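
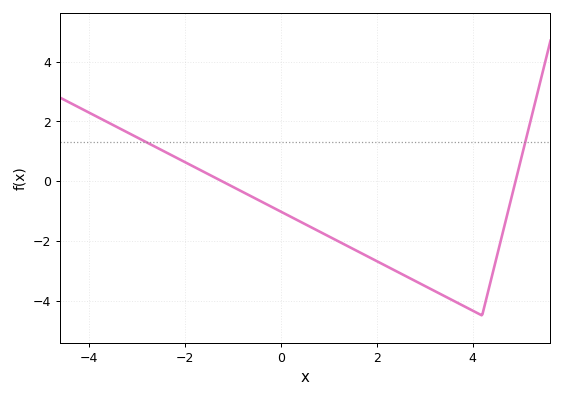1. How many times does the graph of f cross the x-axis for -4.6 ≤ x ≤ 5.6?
2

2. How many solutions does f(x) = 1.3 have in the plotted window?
2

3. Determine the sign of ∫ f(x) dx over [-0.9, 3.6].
negative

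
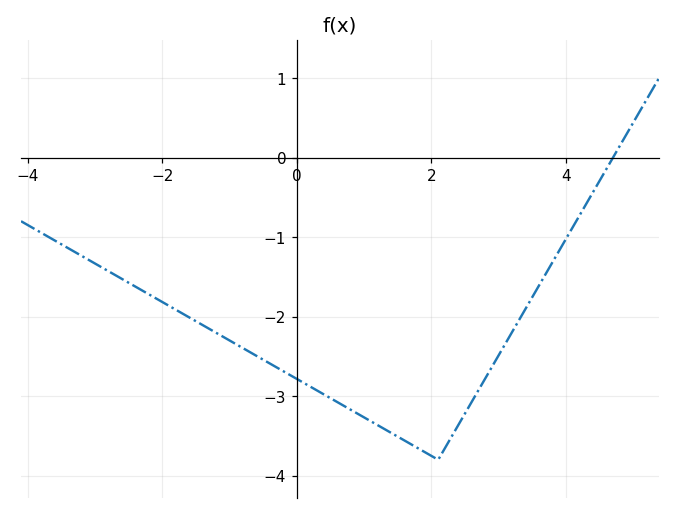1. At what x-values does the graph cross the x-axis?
4.6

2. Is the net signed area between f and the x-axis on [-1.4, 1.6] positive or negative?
negative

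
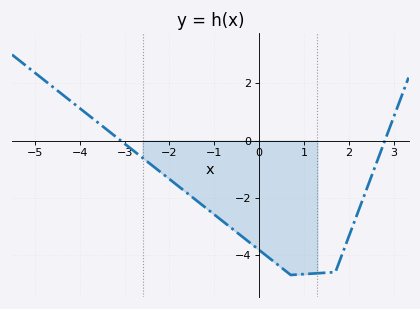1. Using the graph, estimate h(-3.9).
1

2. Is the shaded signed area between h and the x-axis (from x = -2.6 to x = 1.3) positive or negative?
negative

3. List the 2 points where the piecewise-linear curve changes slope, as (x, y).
(0.7, -4.7); (1.7, -4.6)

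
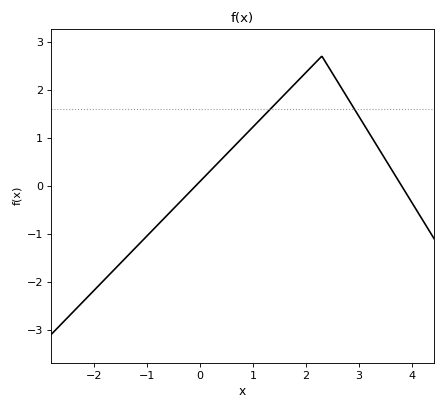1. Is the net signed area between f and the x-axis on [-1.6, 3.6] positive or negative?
positive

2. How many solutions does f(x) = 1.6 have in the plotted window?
2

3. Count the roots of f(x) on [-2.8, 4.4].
2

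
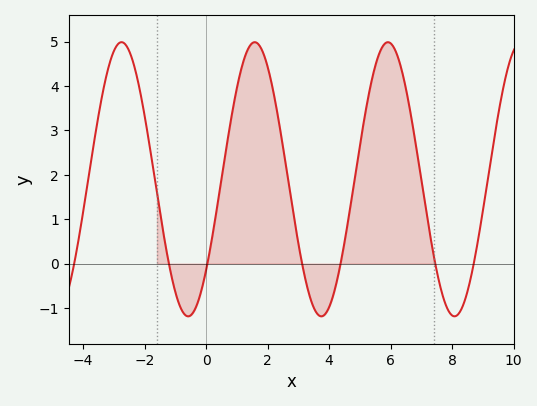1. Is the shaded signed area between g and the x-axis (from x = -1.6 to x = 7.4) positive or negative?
positive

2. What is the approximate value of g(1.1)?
4.27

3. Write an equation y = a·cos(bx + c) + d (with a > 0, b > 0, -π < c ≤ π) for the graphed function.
y = 3.09cos(1.45x - 2.29) + 1.9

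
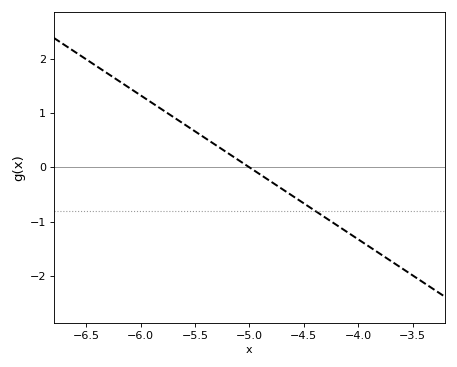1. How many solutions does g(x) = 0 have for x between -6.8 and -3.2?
1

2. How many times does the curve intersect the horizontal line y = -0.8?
1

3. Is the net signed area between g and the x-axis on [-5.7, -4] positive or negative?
negative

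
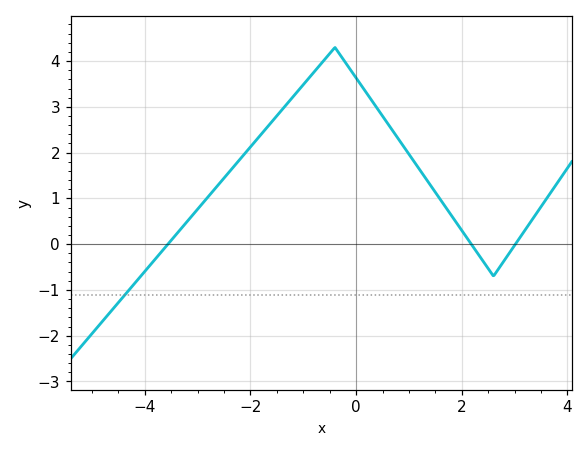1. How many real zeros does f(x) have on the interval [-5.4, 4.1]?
3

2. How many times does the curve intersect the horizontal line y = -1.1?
1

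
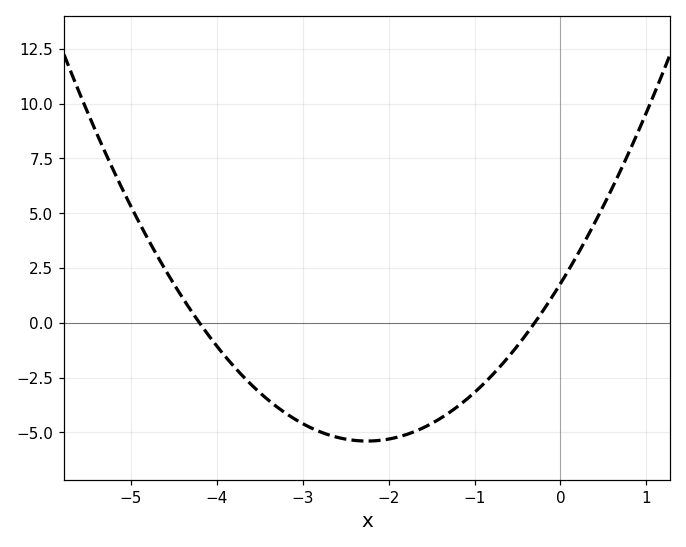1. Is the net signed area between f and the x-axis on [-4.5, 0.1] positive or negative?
negative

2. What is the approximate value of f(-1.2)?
-3.83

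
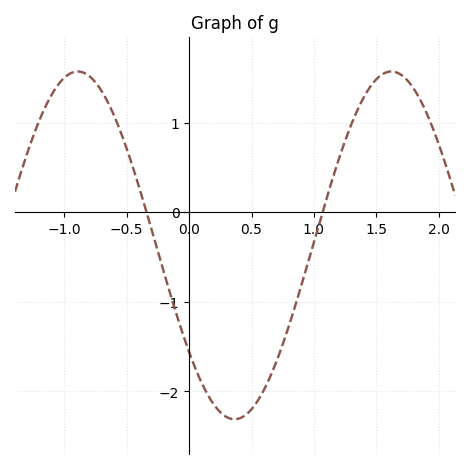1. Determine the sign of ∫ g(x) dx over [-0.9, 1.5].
negative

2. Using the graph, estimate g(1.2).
0.6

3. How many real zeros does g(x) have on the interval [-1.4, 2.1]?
2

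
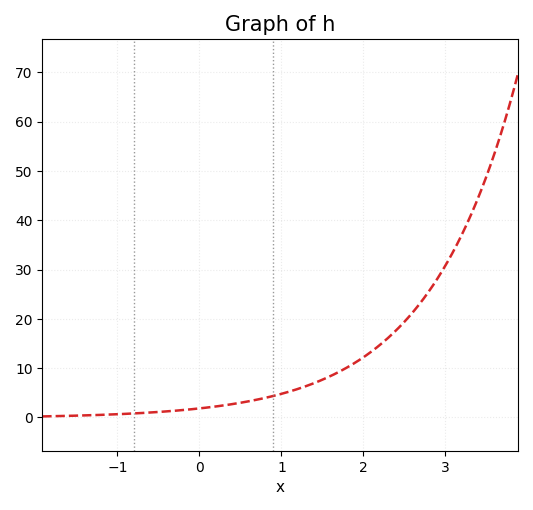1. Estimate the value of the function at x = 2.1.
13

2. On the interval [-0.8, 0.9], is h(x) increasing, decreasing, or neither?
increasing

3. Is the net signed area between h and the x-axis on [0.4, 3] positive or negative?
positive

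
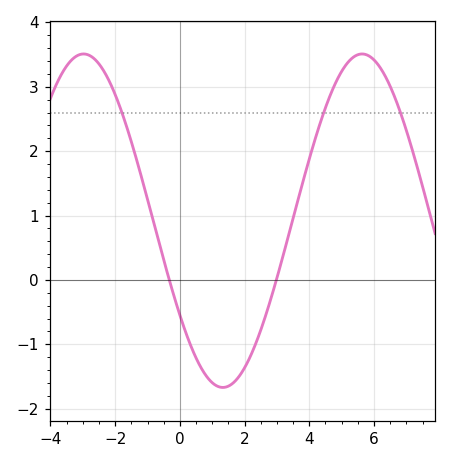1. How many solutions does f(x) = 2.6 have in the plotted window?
3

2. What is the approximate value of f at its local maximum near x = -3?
3.51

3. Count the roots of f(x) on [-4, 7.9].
2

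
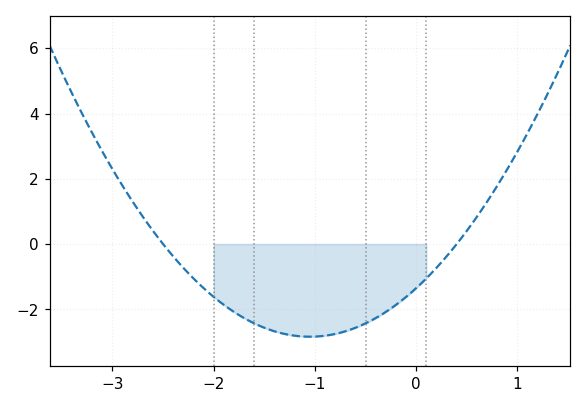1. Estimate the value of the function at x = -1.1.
-2.84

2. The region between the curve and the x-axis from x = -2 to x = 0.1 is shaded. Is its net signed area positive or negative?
negative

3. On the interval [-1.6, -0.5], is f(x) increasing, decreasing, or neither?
neither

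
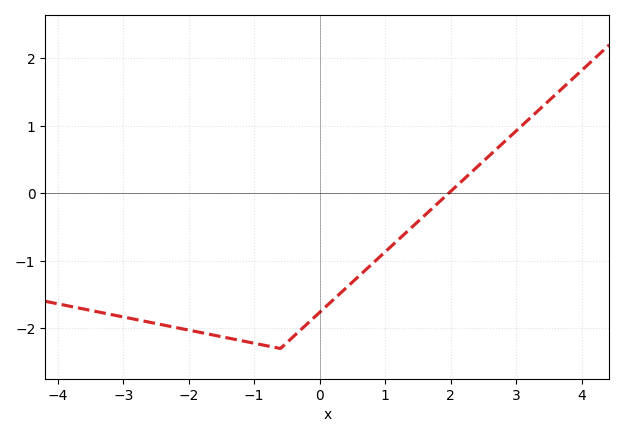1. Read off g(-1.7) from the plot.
-2.1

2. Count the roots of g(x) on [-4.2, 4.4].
1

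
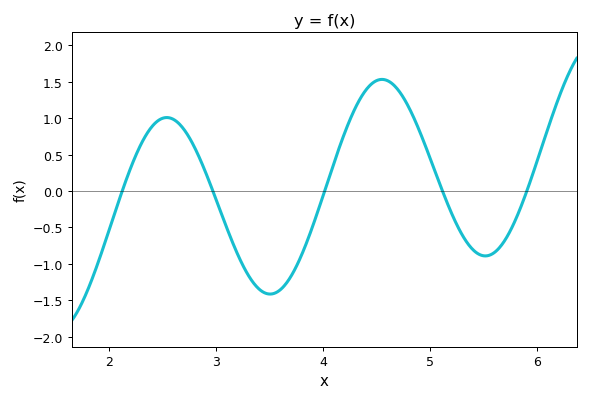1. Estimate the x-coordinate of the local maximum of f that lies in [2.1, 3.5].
2.5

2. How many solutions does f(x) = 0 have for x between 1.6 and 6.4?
5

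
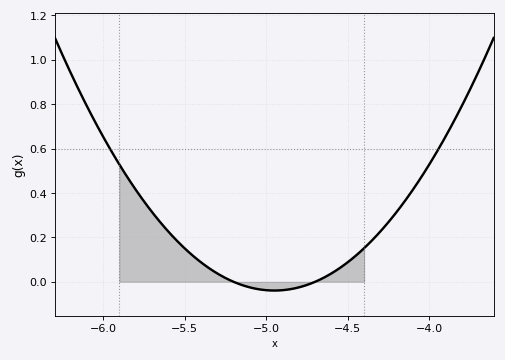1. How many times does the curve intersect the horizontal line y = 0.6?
2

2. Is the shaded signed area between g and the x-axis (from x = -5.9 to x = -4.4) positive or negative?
positive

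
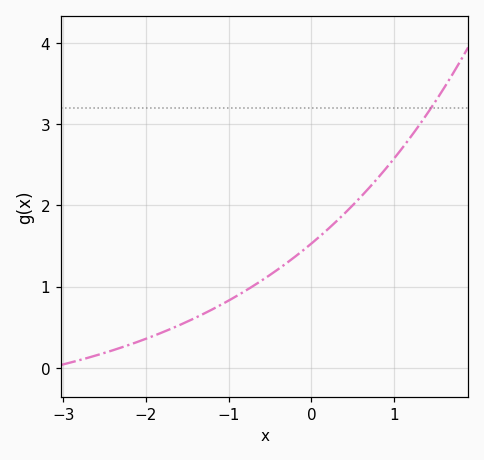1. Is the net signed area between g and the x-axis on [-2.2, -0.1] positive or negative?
positive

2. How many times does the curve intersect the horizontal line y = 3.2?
1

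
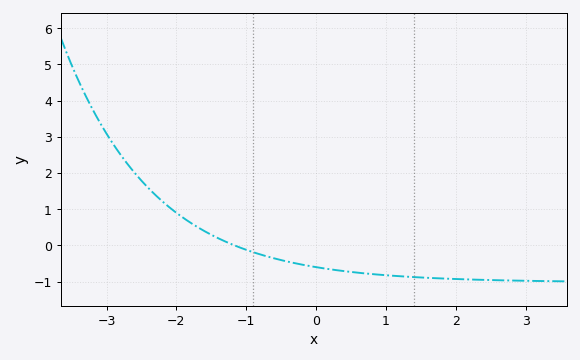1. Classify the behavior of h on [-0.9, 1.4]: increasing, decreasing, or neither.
decreasing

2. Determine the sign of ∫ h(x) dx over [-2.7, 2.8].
negative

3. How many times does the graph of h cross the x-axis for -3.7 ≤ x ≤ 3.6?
1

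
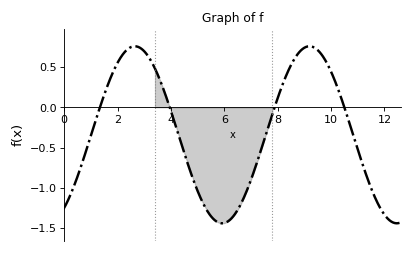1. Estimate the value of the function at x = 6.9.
-1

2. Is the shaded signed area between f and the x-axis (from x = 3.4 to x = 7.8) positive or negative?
negative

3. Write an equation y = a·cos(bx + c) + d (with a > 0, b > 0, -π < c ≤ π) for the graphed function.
y = 1.1cos(0.96x - 2.5) - 0.34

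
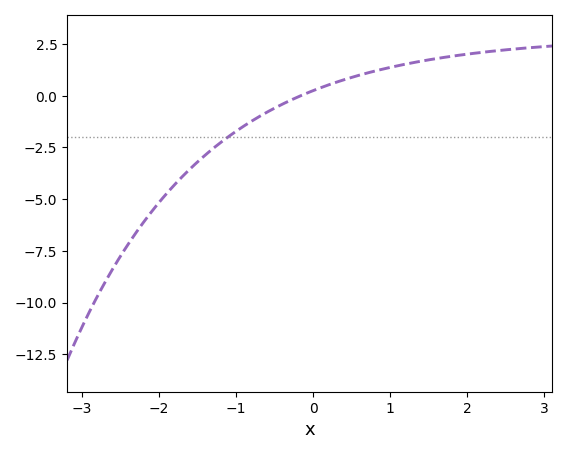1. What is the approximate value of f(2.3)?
2.2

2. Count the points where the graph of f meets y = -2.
1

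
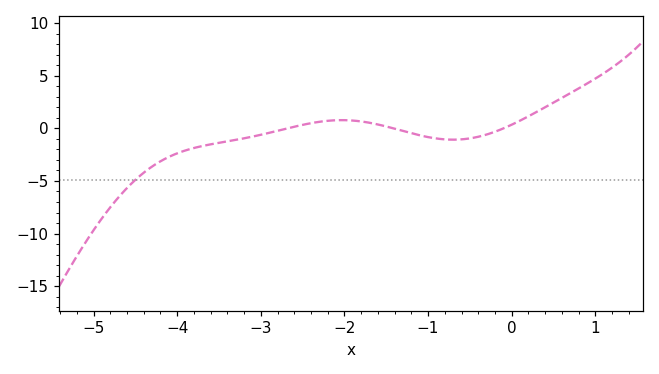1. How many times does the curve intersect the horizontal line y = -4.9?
1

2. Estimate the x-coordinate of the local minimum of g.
-0.7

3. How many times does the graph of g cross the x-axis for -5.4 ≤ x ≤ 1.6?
3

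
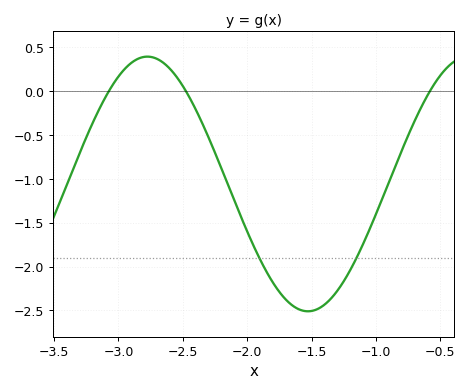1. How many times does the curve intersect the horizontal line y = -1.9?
2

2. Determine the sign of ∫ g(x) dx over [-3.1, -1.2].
negative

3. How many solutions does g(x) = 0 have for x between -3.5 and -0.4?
3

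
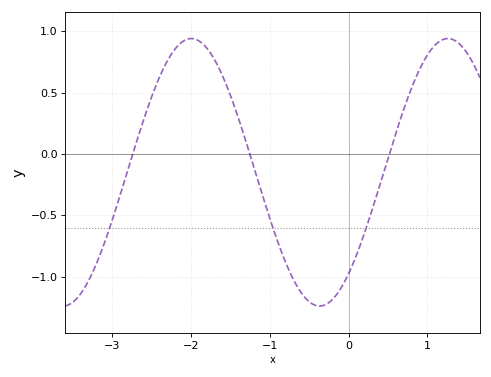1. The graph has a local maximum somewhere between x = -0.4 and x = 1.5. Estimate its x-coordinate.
1.26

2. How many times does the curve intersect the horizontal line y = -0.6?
3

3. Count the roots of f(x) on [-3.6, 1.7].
3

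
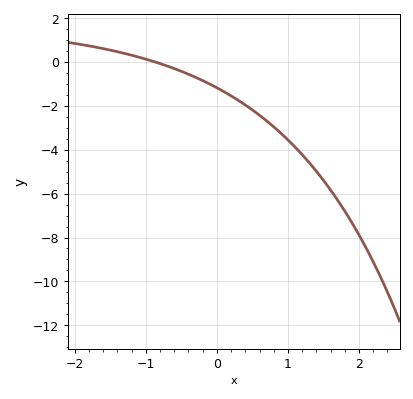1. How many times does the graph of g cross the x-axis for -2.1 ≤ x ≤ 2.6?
1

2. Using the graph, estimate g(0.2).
-1.6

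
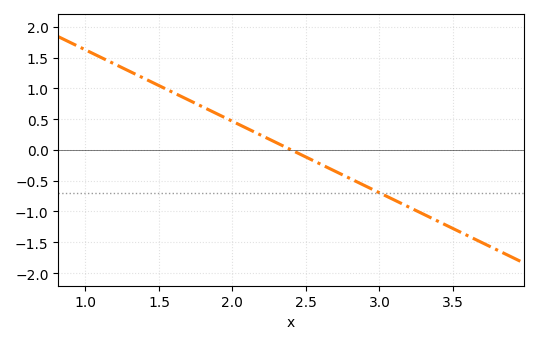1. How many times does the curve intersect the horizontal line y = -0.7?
1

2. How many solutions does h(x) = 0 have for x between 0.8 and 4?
1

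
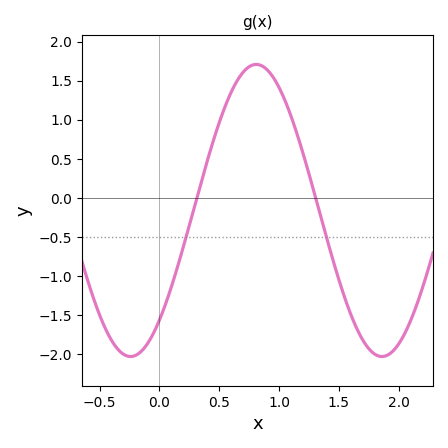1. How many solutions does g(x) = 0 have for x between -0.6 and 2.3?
2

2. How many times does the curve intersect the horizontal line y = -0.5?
2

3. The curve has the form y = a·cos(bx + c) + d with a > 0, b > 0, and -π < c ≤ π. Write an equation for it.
y = 1.87cos(3x - 2.4) - 0.16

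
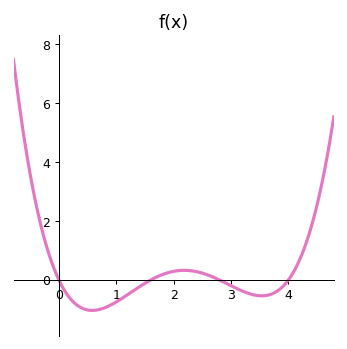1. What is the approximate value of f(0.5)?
-1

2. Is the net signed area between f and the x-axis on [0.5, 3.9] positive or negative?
negative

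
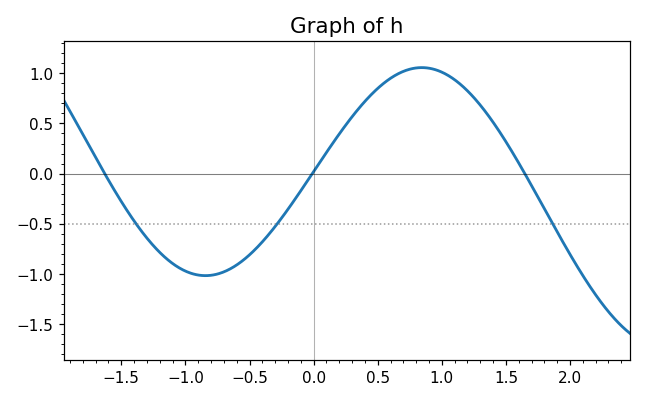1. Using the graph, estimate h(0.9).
1.05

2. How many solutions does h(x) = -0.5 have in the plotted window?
3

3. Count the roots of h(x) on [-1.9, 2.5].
3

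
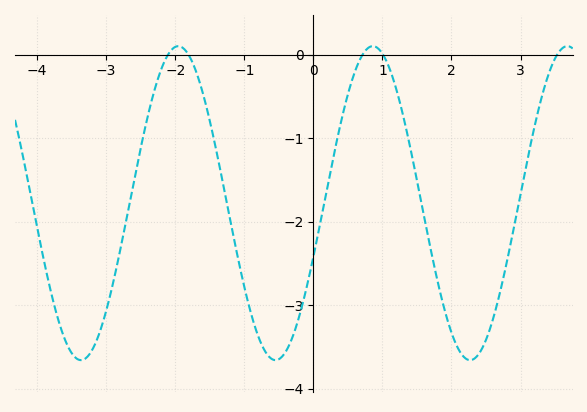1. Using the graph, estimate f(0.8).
0.1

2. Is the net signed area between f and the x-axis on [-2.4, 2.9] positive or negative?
negative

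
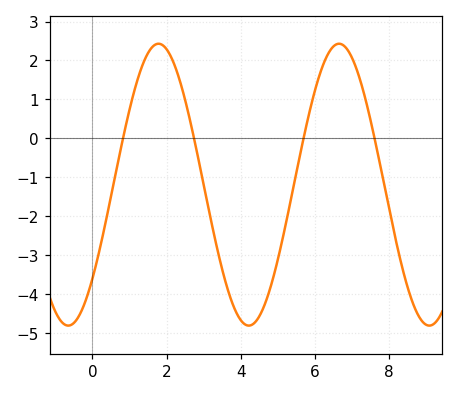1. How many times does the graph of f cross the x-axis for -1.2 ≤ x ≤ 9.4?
4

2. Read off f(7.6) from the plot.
0.054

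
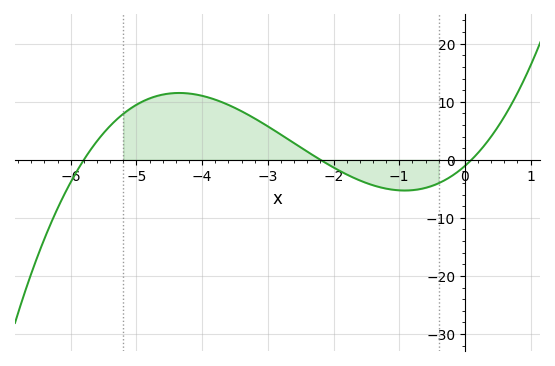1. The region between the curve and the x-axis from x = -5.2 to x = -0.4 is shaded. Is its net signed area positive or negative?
positive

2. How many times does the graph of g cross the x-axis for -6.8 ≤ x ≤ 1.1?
3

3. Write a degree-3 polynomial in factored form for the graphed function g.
y = 0.83(x + 5.8)(x + 2.2)(x - 0.1)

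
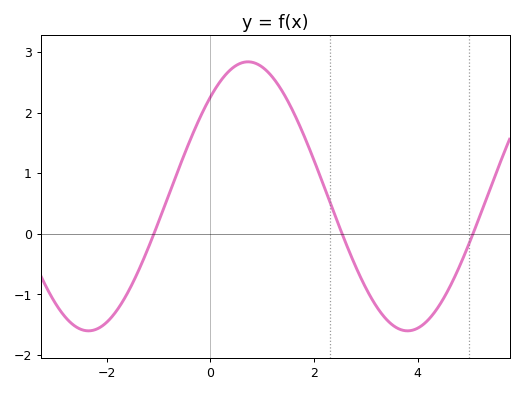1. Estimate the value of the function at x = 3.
-0.9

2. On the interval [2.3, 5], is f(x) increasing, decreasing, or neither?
neither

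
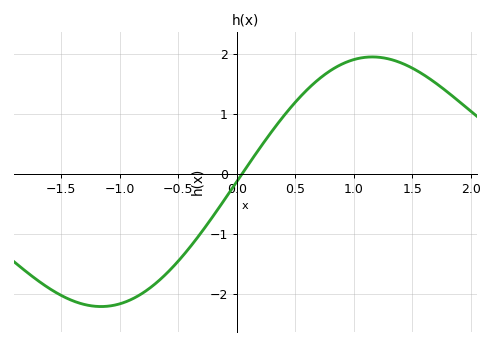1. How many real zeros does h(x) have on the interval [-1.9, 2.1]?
1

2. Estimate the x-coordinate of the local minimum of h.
-1.2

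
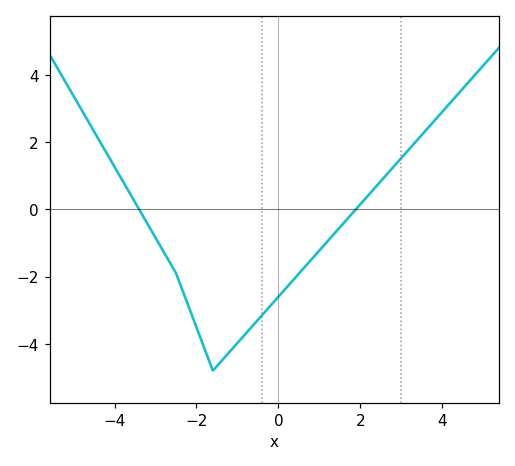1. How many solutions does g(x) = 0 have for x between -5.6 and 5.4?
2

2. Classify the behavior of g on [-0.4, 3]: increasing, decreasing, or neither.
increasing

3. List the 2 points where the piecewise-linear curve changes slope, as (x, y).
(-2.5, -1.9); (-1.6, -4.8)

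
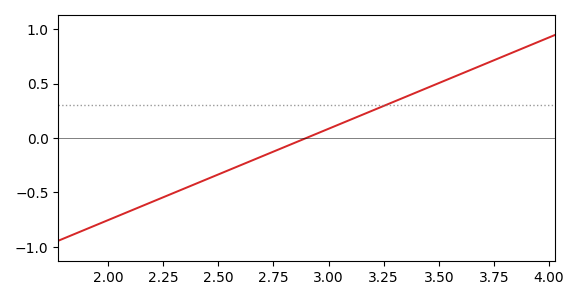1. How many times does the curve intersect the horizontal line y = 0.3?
1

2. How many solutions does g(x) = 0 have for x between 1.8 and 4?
1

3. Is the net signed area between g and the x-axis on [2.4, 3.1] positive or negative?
negative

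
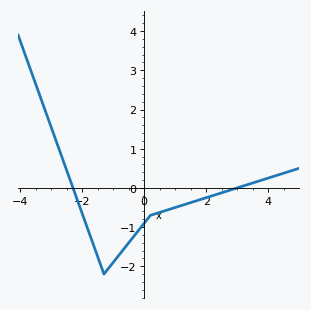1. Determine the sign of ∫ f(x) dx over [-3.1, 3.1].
negative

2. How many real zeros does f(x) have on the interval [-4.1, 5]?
2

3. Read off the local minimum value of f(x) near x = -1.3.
-2.2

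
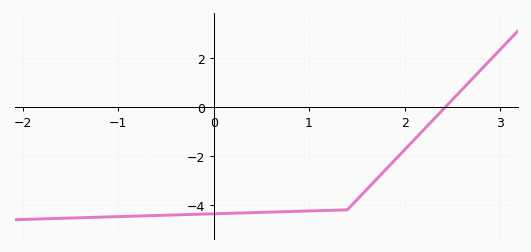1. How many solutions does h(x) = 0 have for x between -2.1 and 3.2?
1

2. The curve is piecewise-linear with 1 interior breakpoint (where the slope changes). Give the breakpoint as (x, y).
(1.4, -4.2)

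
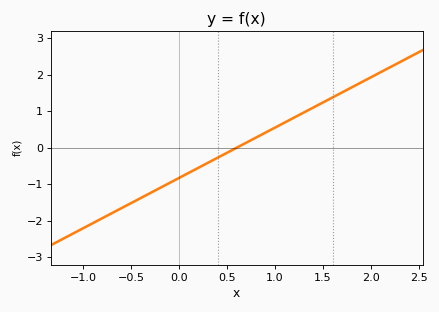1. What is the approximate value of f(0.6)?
0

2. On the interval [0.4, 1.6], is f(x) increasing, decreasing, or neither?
increasing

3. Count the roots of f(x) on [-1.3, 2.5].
1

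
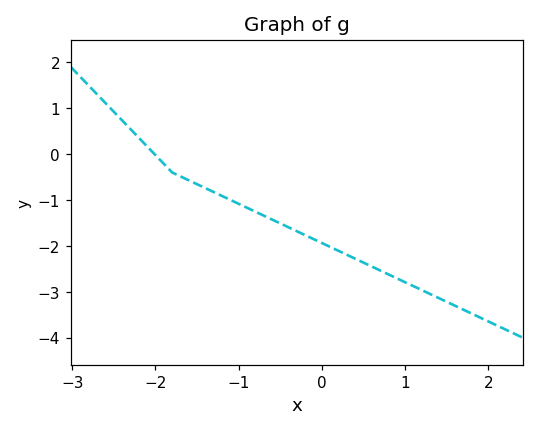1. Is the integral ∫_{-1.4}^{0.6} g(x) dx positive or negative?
negative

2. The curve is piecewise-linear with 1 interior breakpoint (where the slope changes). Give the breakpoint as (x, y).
(-1.8, -0.4)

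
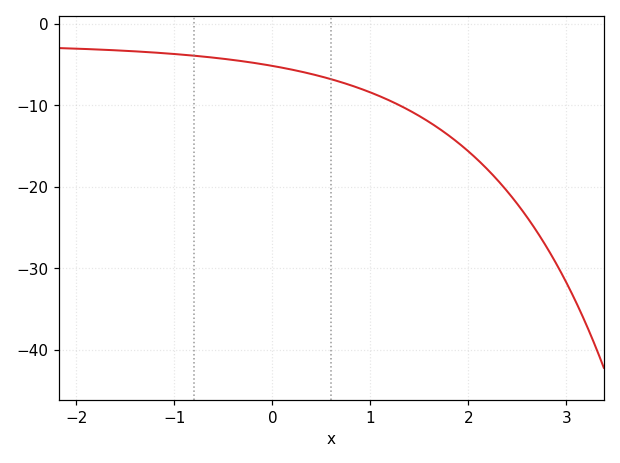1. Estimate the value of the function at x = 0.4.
-6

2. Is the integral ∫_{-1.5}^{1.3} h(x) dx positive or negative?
negative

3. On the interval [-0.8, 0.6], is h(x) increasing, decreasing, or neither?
decreasing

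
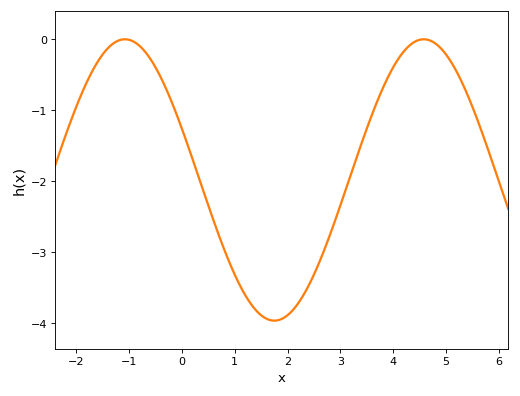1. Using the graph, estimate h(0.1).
-1.47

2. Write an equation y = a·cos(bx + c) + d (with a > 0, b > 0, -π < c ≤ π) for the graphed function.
y = 1.98cos(1.11x + 1.2) - 1.98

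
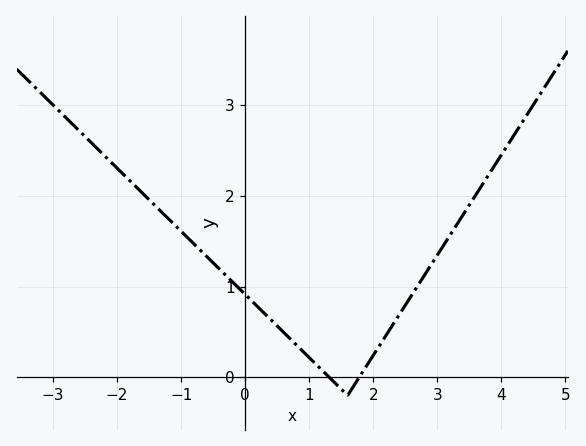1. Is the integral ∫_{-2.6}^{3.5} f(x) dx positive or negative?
positive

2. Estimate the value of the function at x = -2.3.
2.52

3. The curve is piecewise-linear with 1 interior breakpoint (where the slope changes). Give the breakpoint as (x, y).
(1.6, -0.2)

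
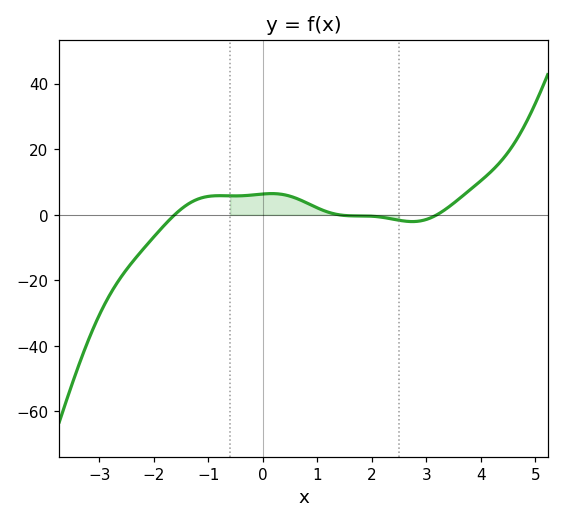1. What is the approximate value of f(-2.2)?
-10.5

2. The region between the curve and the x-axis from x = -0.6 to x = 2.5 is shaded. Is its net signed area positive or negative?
positive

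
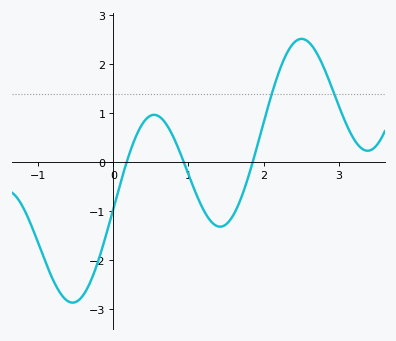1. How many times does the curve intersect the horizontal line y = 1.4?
2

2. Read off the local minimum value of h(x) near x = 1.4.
-1.31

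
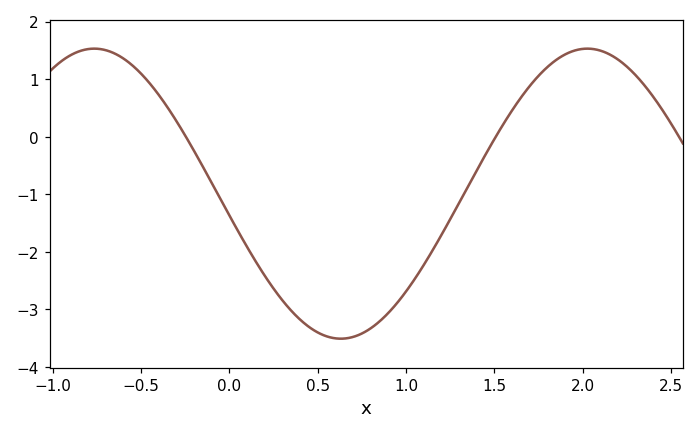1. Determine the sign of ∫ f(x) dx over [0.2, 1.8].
negative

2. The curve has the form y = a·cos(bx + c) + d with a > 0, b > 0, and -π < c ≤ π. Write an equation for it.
y = 2.52cos(2.25x + 1.72) - 0.99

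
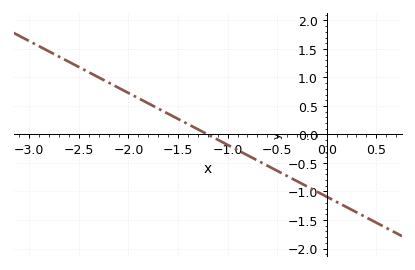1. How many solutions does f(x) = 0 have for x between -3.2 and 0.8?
1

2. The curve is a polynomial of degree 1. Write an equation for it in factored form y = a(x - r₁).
y = -0.91(x + 1.2)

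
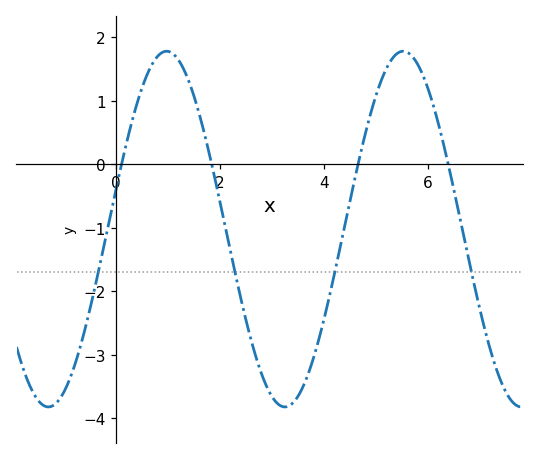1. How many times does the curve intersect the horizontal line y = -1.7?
4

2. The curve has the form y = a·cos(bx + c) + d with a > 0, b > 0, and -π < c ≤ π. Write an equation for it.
y = 2.8cos(1.4x - 1.3) - 1.02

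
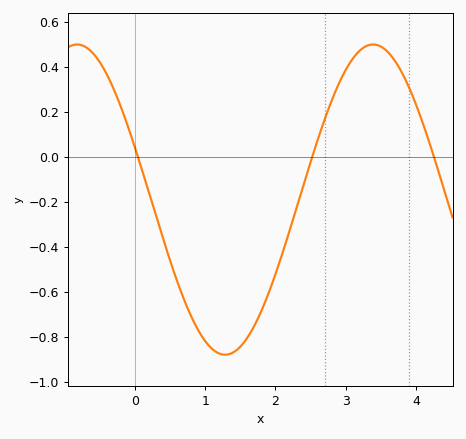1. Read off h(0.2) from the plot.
-0.16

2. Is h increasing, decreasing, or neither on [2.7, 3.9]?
neither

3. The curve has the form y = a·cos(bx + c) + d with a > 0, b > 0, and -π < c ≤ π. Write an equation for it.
y = 0.69cos(1.5x + 1.2) - 0.19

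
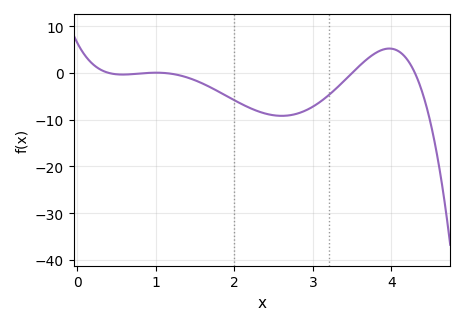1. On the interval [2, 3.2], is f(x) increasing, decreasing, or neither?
neither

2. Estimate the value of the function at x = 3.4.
-1.66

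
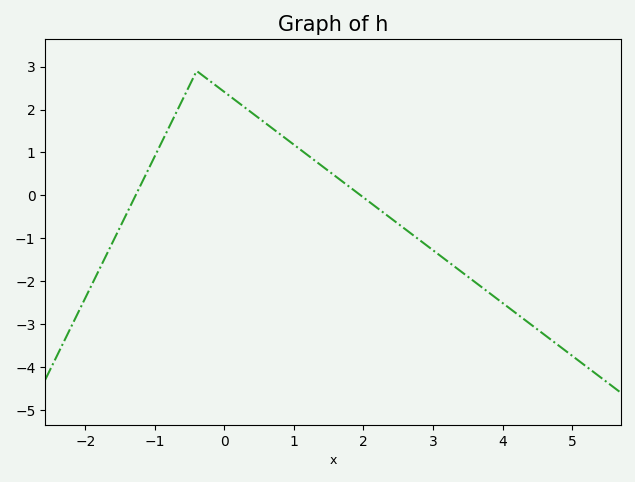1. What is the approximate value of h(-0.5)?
2.57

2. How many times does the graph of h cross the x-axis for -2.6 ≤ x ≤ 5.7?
2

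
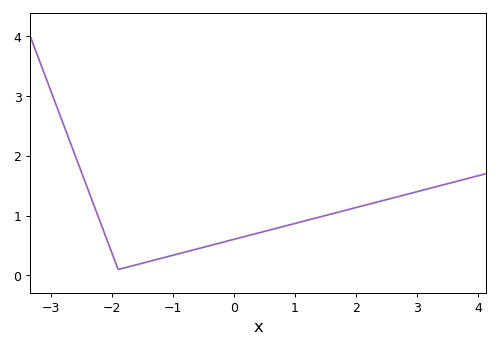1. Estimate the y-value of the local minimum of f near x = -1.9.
0.1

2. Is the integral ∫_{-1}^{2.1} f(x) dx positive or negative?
positive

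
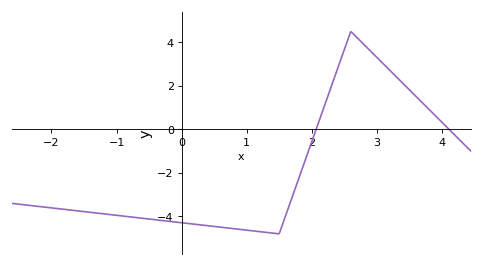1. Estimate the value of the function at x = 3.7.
1.22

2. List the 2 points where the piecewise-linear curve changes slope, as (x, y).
(1.5, -4.8); (2.6, 4.5)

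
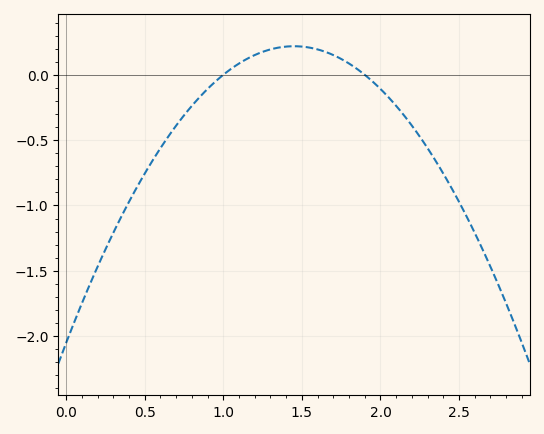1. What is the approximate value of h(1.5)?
0.216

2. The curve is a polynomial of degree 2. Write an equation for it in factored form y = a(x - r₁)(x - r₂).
y = -1.08(x - 1)(x - 1.9)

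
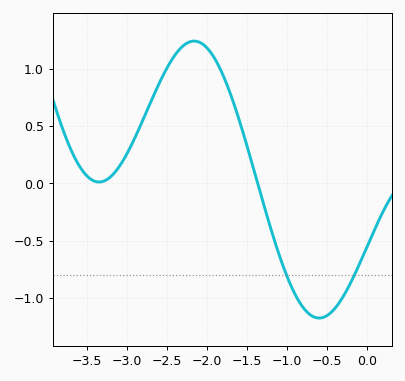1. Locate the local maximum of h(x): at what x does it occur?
-2.2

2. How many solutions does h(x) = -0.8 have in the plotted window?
2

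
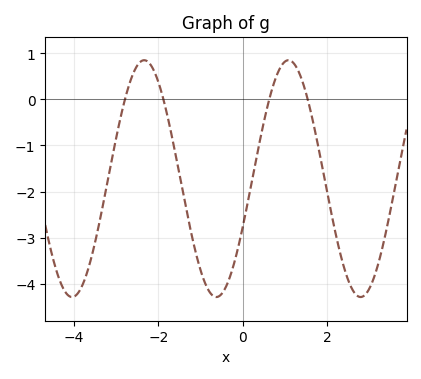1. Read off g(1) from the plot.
0.8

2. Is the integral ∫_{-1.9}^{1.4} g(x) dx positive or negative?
negative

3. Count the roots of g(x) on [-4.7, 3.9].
4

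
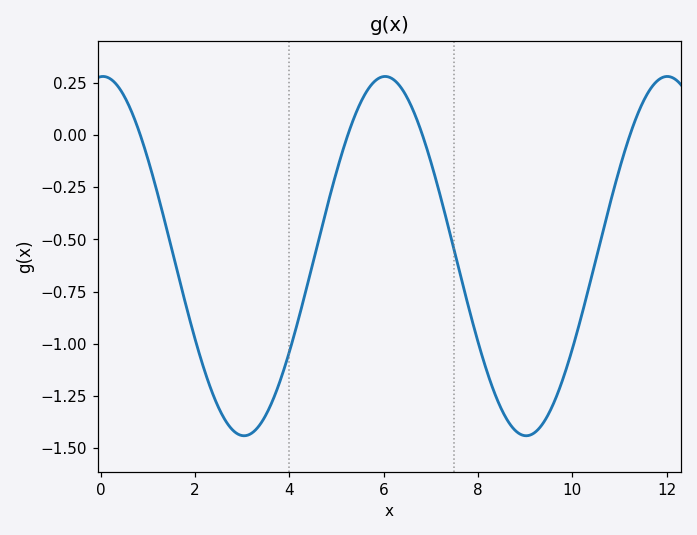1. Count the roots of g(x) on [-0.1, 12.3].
4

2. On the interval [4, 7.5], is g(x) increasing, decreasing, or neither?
neither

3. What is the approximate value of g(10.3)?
-0.776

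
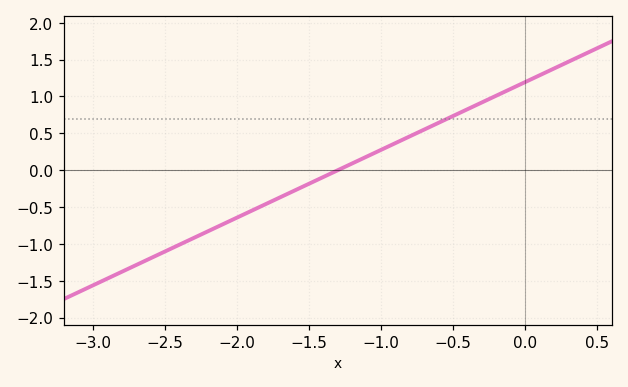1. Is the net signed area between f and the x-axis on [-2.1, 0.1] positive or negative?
positive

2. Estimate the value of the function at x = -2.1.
-0.736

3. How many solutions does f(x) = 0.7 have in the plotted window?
1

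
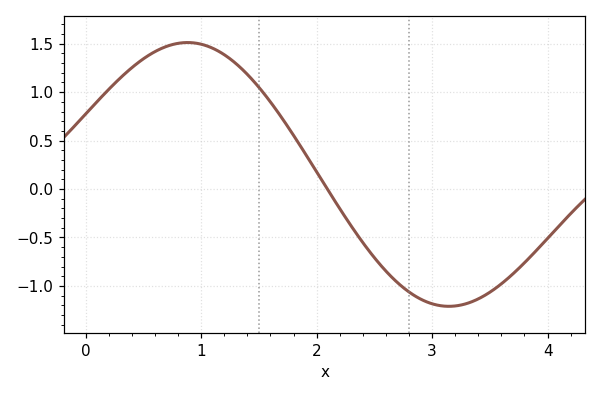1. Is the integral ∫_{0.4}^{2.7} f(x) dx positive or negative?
positive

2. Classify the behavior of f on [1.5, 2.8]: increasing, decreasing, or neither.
decreasing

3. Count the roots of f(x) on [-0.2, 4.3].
1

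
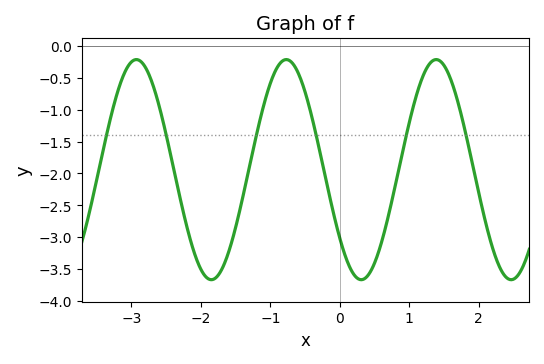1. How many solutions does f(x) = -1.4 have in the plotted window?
6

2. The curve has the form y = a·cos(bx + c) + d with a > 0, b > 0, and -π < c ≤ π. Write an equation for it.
y = 1.73cos(2.9x + 2.2) - 1.94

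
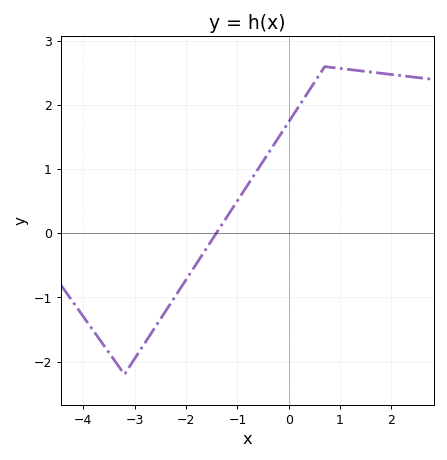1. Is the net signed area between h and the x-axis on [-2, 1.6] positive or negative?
positive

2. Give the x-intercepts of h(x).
-1.4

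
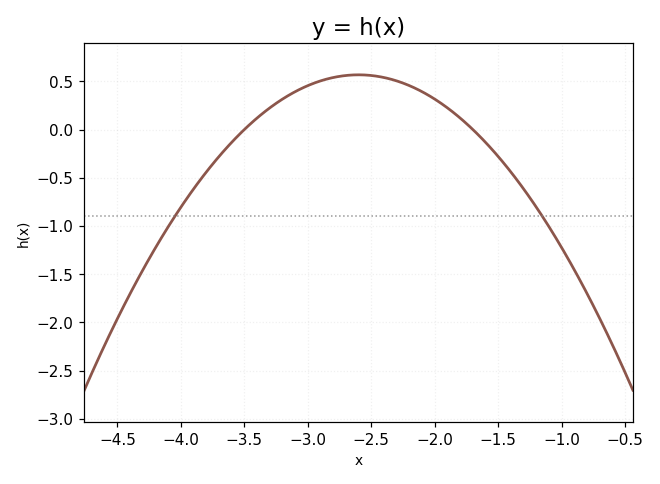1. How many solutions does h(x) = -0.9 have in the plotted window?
2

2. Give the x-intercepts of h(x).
-3.5, -1.7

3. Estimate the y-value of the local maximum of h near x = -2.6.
0.567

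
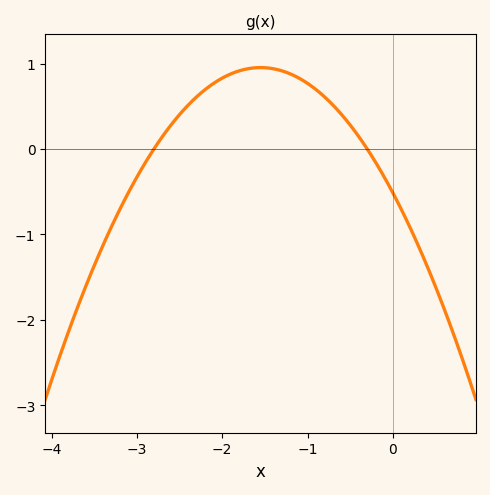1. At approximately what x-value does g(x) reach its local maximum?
-1.55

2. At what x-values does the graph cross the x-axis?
-2.8, -0.3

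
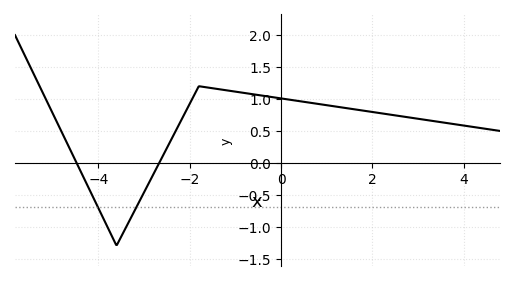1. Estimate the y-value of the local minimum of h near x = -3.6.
-1.3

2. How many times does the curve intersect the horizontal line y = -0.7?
2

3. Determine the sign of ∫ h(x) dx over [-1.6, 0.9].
positive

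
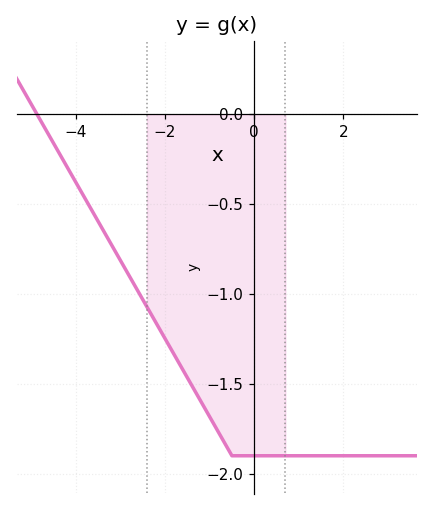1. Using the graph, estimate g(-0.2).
-1.9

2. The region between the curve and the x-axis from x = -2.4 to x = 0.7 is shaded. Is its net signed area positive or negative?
negative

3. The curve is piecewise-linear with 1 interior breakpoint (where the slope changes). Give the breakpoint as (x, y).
(-0.5, -1.9)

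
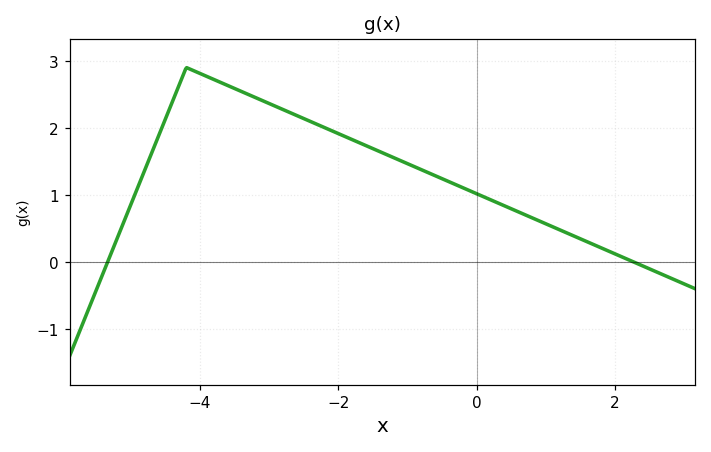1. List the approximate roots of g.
-5.4, 2.2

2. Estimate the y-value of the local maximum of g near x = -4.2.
2.9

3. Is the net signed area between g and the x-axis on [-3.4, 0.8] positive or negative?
positive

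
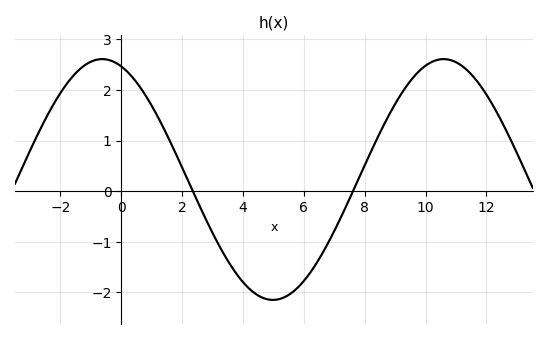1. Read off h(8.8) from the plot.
1.51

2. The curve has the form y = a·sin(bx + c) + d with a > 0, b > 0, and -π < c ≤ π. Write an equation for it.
y = 2.38sin(0.56x + 1.92) + 0.23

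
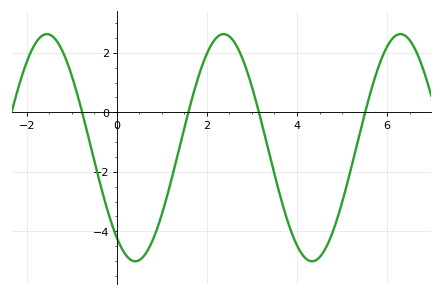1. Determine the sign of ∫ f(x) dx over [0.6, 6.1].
negative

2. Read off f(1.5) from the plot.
-0.6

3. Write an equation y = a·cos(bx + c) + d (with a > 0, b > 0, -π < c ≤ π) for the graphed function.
y = 3.82cos(1.6x + 2.5) - 1.19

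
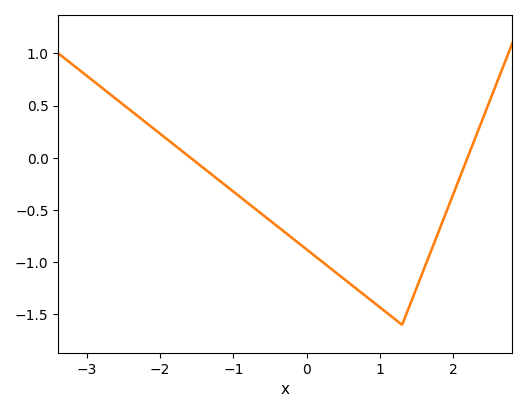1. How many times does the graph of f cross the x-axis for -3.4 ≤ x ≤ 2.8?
2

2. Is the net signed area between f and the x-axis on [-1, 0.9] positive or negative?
negative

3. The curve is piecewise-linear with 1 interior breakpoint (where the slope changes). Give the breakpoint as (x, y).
(1.3, -1.6)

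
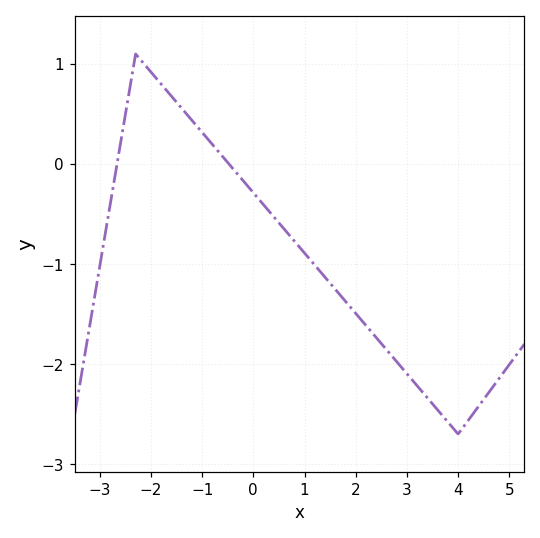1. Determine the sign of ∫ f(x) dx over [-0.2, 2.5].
negative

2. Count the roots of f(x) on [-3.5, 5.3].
2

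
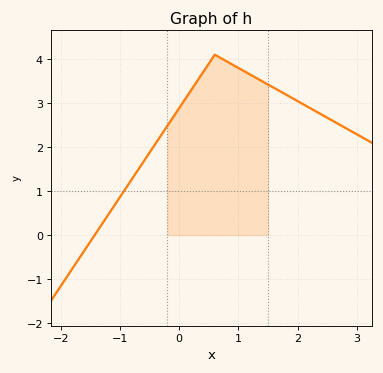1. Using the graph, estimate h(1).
3.8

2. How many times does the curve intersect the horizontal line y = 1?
1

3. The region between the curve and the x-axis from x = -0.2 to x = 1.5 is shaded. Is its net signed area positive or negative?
positive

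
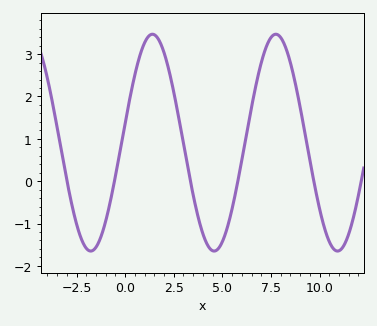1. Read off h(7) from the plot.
2.8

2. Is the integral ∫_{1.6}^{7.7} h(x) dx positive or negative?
positive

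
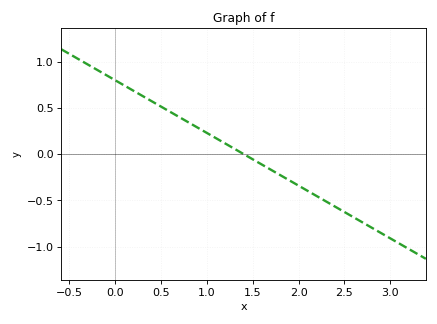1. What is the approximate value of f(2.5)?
-0.65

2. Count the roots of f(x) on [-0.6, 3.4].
1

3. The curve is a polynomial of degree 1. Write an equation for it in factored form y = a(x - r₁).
y = -0.57(x - 1.4)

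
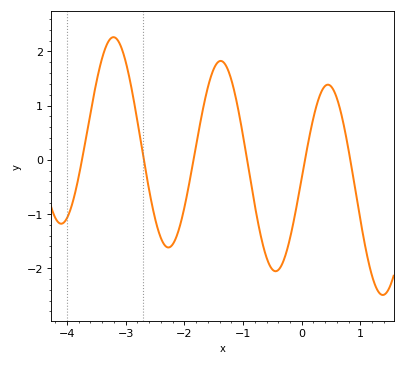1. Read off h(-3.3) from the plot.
2.2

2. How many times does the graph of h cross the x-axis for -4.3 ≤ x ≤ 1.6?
6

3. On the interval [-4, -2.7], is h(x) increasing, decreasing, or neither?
neither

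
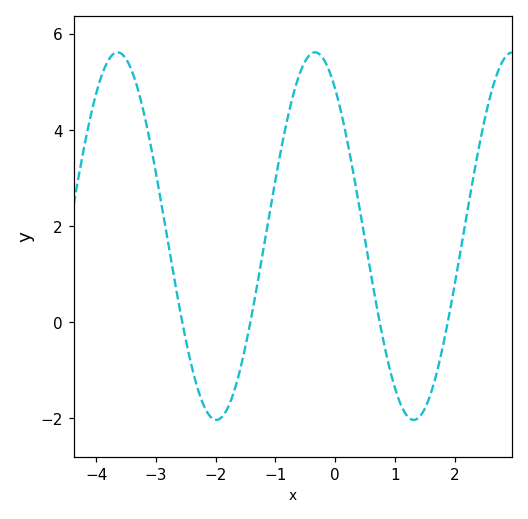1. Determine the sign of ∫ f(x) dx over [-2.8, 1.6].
positive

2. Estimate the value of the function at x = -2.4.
-1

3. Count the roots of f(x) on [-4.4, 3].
4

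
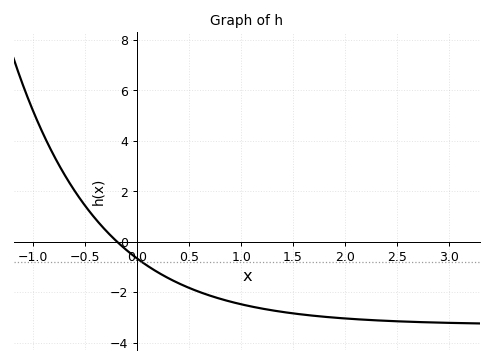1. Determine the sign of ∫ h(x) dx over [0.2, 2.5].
negative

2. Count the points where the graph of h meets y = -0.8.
1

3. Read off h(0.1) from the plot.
-1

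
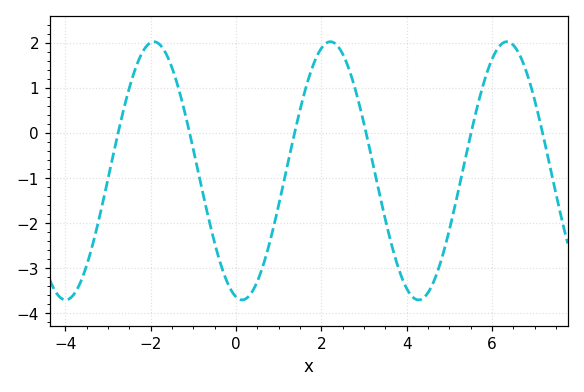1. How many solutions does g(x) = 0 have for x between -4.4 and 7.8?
6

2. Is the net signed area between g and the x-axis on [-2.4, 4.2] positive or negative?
negative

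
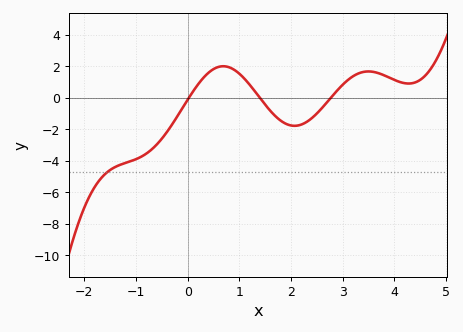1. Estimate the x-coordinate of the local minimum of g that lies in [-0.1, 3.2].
2.1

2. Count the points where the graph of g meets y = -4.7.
1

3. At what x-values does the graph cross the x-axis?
0, 1.4, 2.8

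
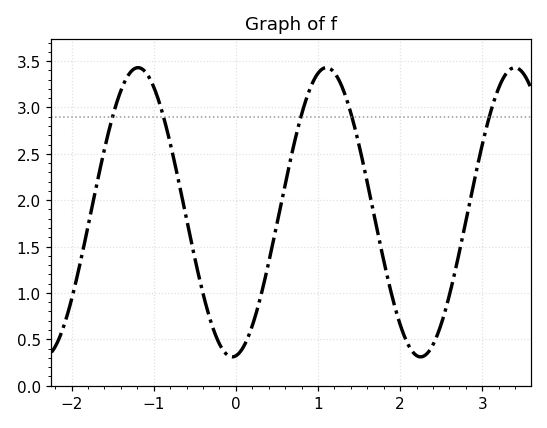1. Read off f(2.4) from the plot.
0.441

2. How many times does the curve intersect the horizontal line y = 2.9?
5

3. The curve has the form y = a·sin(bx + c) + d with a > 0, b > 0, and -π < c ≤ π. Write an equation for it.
y = 1.56sin(2.74x - 1.45) + 1.87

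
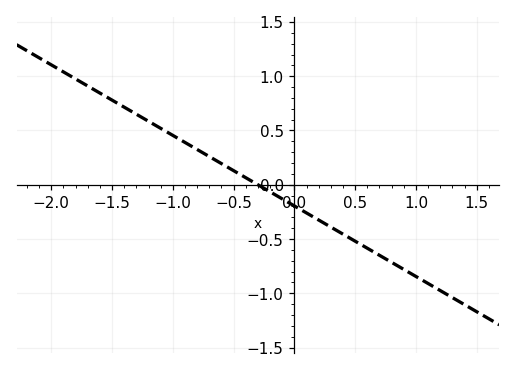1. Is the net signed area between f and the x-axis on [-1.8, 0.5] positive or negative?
positive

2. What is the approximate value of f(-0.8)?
0.3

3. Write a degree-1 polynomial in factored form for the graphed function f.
y = -0.65(x + 0.3)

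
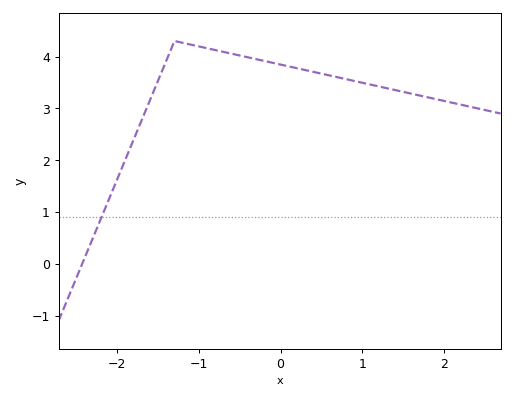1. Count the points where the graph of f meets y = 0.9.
1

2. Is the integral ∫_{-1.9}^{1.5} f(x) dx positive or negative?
positive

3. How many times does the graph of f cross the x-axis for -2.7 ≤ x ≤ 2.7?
1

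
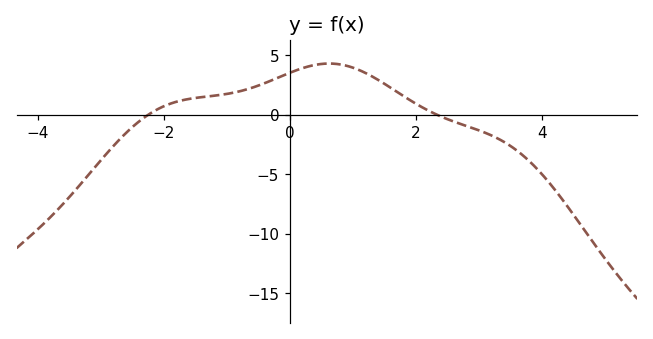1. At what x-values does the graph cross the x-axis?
-2.25, 2.33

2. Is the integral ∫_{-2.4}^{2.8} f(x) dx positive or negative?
positive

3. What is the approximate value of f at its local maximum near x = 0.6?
4.31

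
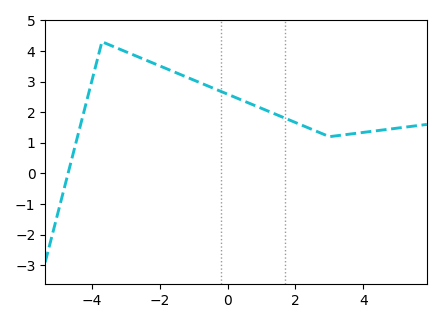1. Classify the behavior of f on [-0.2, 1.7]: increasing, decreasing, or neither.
decreasing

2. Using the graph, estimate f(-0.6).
2.9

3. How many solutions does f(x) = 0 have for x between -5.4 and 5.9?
1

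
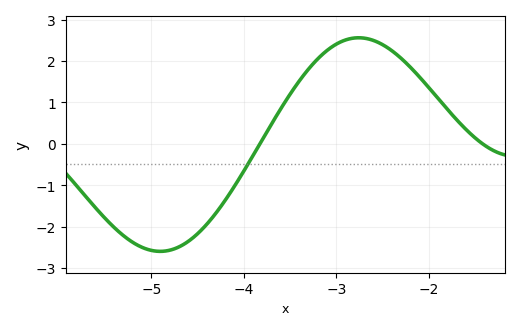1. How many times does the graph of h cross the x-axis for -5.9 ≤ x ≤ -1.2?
2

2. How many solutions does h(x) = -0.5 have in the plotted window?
1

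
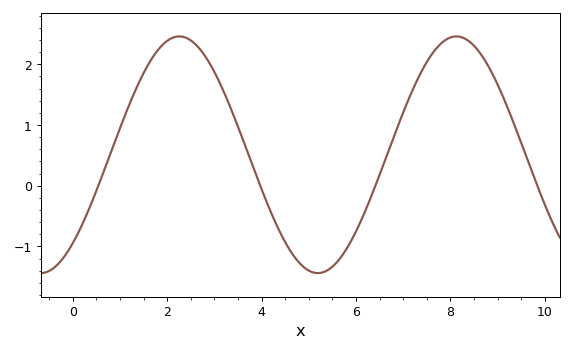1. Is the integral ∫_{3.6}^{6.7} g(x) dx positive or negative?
negative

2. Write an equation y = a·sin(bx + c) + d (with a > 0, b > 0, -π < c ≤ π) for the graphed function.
y = 1.95sin(1.1x - 0.84) + 0.51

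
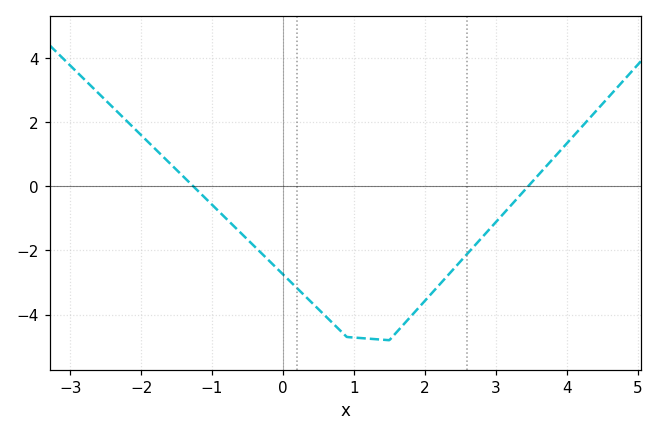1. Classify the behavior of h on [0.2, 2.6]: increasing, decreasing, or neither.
neither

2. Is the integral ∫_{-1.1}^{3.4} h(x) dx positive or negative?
negative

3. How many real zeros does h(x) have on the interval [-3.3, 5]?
2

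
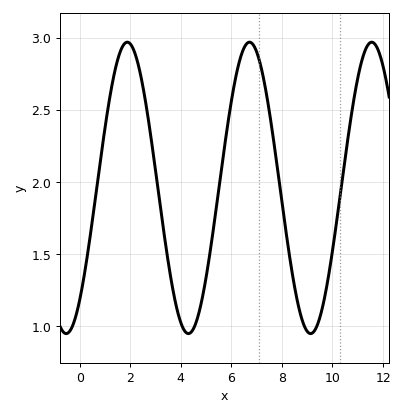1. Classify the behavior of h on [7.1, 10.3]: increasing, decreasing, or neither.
neither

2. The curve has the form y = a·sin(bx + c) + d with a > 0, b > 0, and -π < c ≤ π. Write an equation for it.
y = 1.01sin(1.3x - 0.88) + 1.96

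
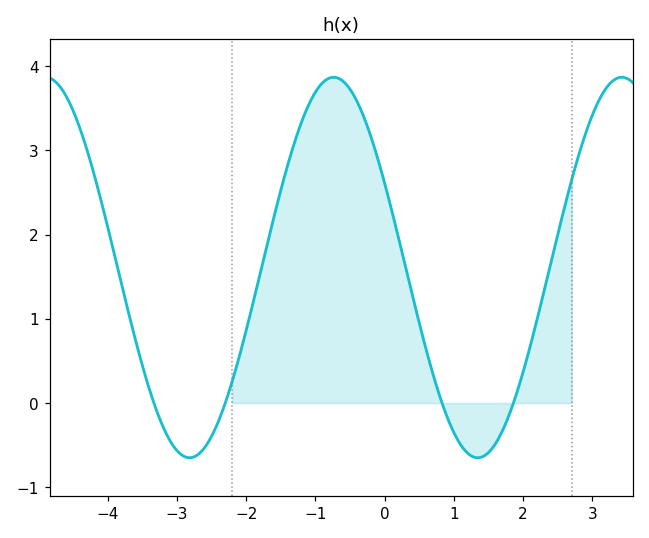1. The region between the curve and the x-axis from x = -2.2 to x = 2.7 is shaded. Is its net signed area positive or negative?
positive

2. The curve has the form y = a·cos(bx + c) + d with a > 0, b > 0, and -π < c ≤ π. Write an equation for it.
y = 2.26cos(1.51x + 1.11) + 1.61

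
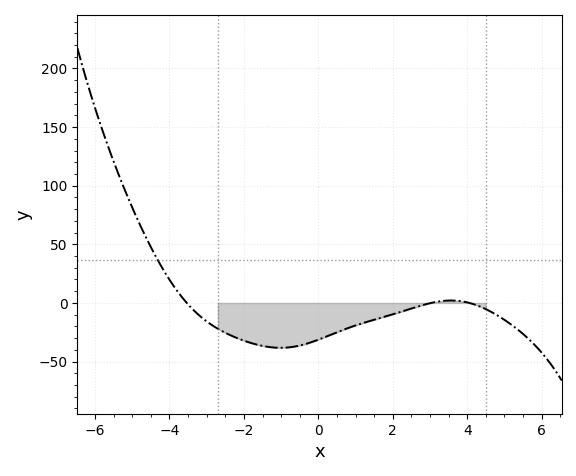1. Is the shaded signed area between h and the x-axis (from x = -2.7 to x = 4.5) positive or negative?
negative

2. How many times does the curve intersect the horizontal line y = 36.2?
1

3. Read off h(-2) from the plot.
-30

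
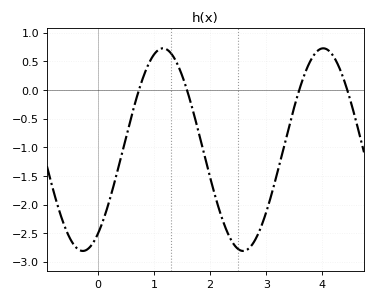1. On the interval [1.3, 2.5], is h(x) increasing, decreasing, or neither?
decreasing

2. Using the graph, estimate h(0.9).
0.45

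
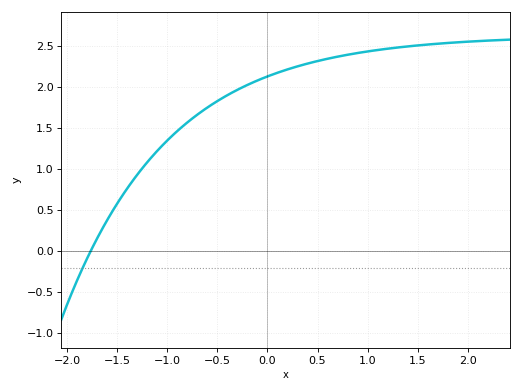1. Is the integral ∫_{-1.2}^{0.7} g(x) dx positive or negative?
positive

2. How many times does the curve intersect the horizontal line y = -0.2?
1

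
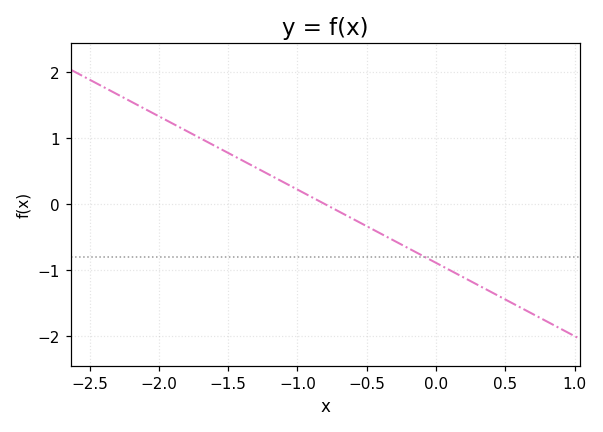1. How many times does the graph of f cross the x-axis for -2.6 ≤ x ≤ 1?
1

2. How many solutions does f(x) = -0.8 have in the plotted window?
1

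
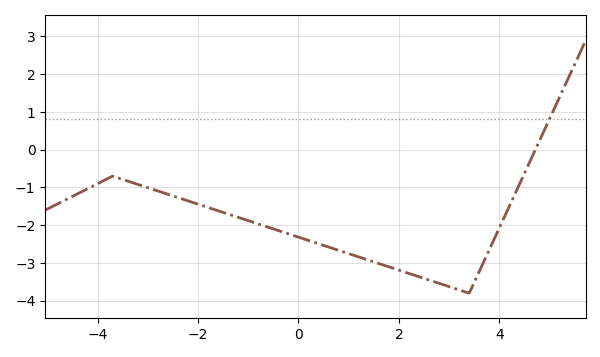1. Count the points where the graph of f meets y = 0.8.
1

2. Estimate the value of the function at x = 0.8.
-2.7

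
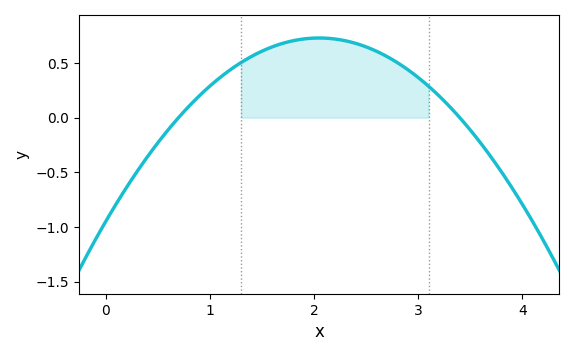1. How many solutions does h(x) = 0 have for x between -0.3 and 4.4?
2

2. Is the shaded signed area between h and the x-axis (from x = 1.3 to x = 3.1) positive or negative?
positive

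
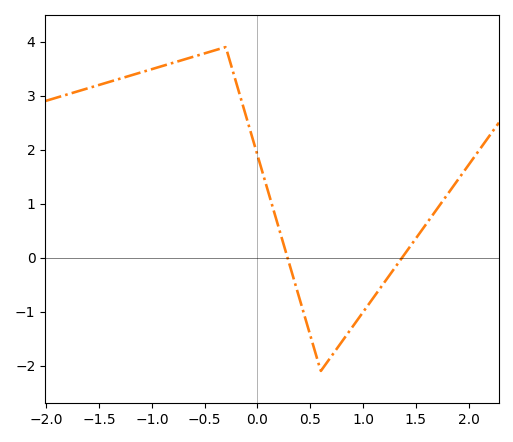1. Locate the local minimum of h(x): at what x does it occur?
0.601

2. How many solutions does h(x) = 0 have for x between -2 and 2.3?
2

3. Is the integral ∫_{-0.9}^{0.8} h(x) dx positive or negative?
positive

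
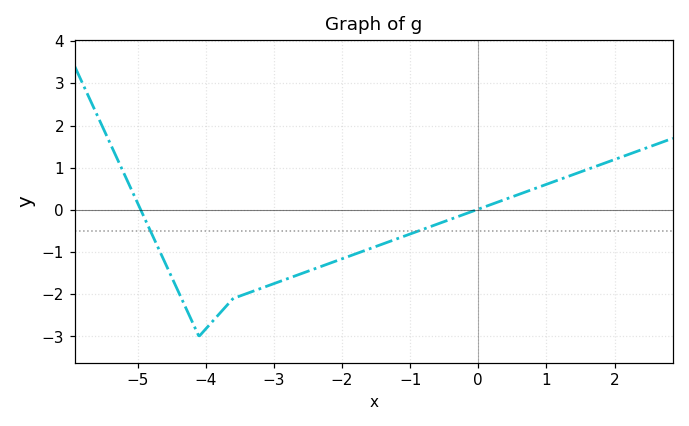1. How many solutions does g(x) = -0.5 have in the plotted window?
2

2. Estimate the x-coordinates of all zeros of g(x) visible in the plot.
-4.95, -0.032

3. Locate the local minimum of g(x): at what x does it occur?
-4.1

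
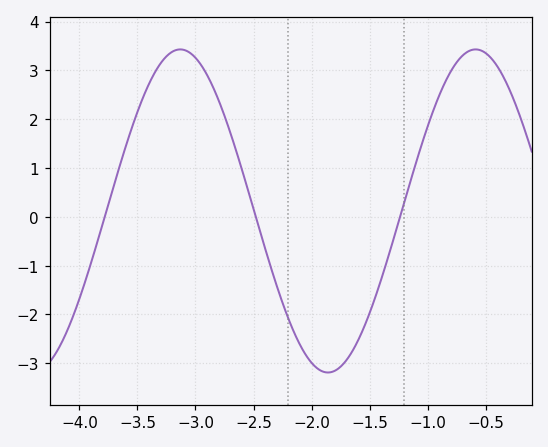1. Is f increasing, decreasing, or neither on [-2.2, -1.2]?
neither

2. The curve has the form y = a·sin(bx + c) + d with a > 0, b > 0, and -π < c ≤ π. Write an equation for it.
y = 3.31sin(2.47x + 3.02) + 0.12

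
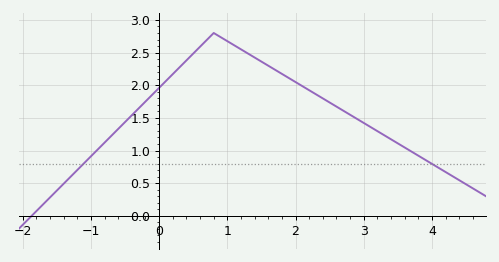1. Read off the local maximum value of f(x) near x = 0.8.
2.8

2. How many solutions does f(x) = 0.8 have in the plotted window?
2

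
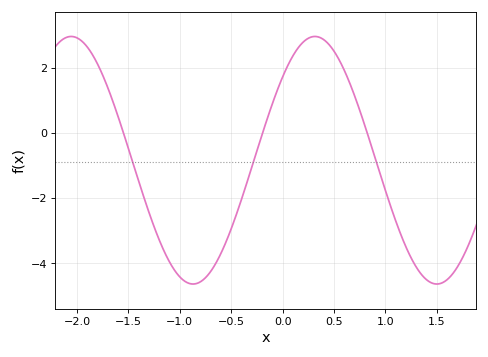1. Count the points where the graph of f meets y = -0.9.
3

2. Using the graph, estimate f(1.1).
-2.7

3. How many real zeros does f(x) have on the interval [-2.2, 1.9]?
3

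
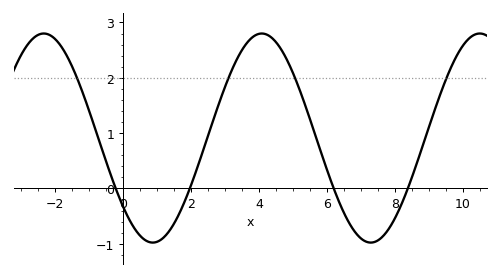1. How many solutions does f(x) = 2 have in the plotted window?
4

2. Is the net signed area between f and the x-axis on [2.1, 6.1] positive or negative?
positive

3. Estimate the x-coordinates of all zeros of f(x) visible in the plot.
-0.211, 1.97, 6.2, 8.38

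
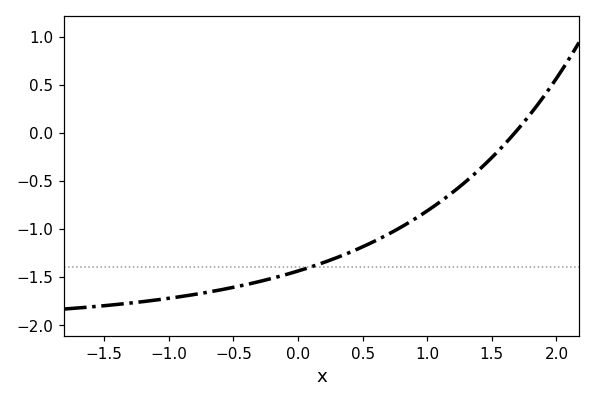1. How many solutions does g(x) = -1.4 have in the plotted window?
1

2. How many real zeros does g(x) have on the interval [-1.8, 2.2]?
1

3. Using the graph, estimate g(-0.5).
-1.61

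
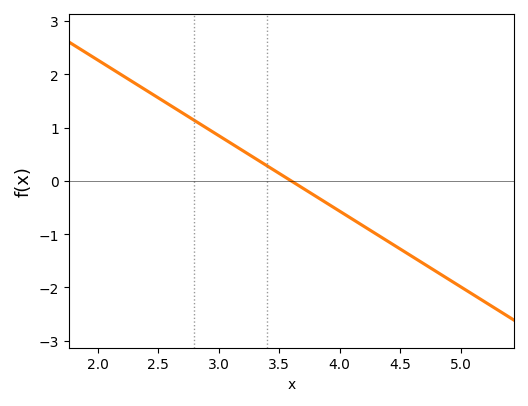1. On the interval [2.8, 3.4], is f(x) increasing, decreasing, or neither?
decreasing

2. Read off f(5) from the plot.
-2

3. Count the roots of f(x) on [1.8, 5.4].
1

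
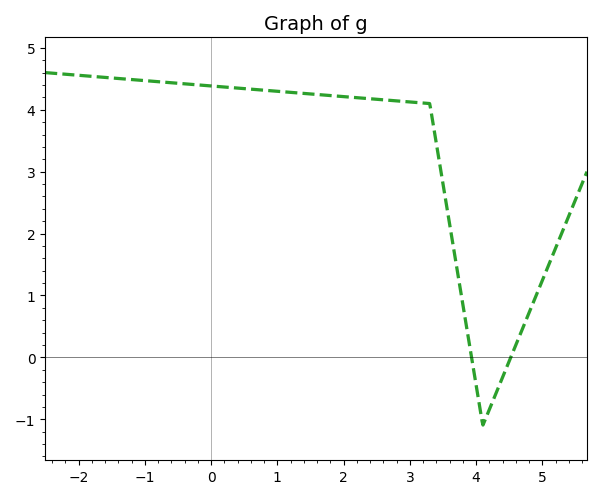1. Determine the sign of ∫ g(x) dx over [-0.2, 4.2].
positive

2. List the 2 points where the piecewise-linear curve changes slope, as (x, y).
(3.3, 4.1); (4.1, -1.1)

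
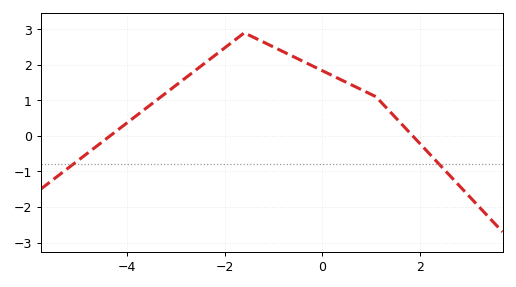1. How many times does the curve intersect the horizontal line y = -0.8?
2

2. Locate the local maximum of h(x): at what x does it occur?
-1.6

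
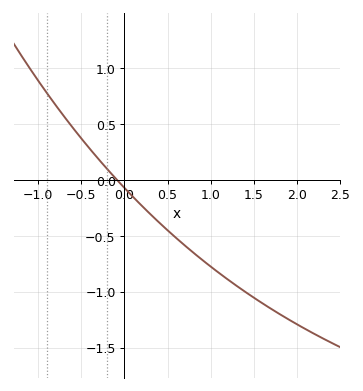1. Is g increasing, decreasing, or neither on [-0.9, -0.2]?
decreasing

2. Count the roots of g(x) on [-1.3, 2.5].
1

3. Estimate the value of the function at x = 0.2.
-0.229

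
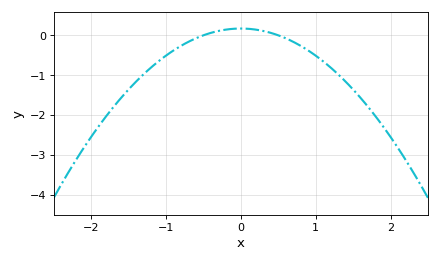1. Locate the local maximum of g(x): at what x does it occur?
0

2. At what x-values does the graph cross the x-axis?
-0.5, 0.5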